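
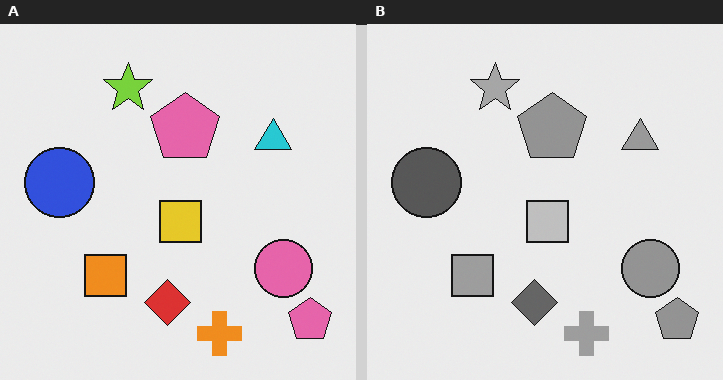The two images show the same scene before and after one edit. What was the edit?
This is the original image converted to grayscale.

All color is removed — every shape is now a shade of grey.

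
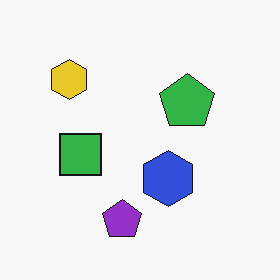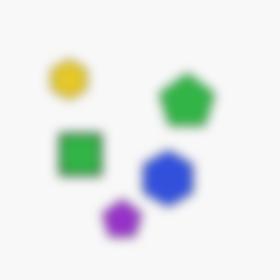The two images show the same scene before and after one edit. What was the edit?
This is the original image heavily blurred.

Shape edges and outlines are uniformly softened across the whole image.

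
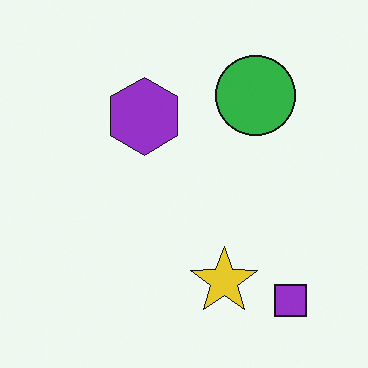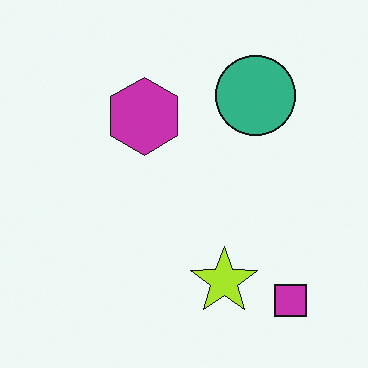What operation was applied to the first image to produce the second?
The image was hue-shifted slightly.

Every shape's color has rotated by the same amount around the hue wheel — a uniform hue shift.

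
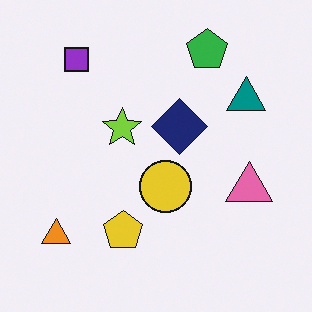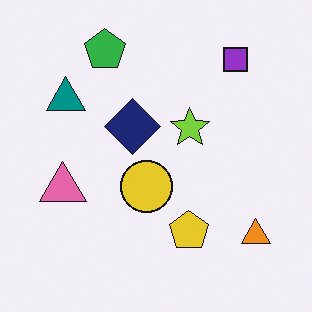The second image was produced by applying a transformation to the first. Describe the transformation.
This is the original image flipped horizontally (left ↔ right).

The orange triangle is in the bottom-left of the first image and the bottom-right of the second — shapes on opposite sides of the vertical midline have swapped in a mirror flip.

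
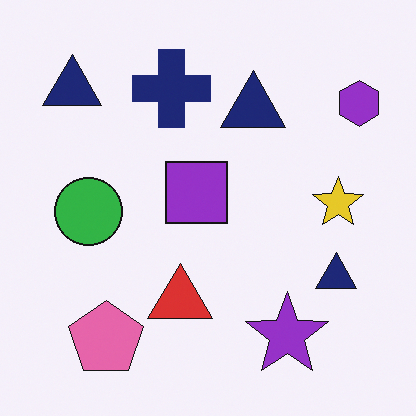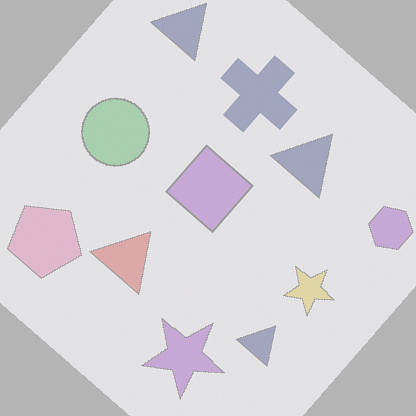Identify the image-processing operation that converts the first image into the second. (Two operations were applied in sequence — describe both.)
This is the original image given much lower contrast, then rotated clockwise by a large amount — several tens of degrees.

Tones are pushed toward mid-grey across the whole image — a global contrast change. Every shape is tilted by the same angle and the image corners show triangular fill wedges — a whole-image rotation by a non-right angle.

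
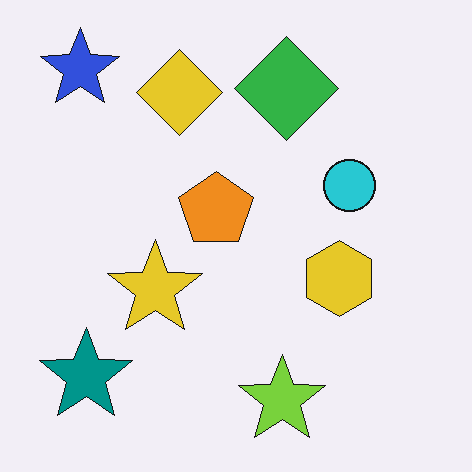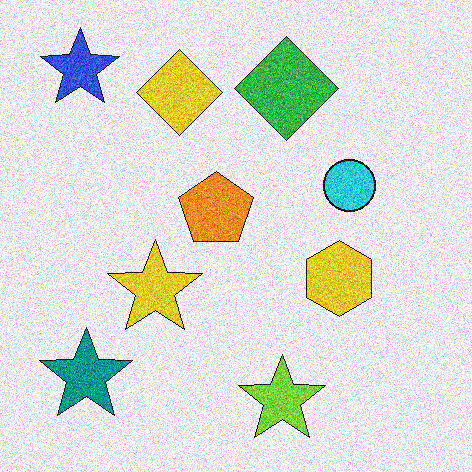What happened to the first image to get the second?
Degraded with strong gaussian noise.

Random speckle covers the whole image, including the flat background.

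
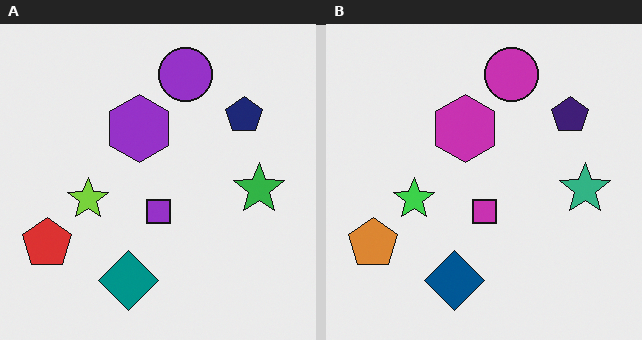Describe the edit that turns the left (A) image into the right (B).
The transformation is: hue-shifted by a small amount.

Every shape's color has rotated by the same amount around the hue wheel — a uniform hue shift.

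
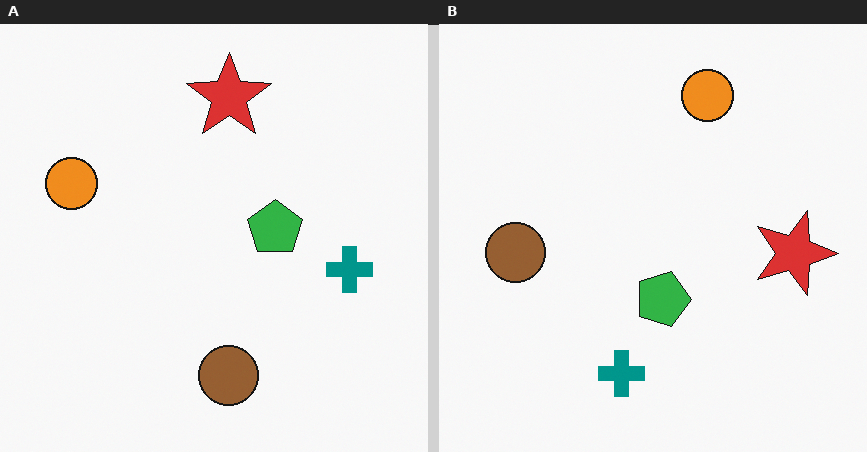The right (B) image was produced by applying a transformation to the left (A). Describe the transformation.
The transformation is: rotated 90° clockwise.

The orange circle sits in the left of the left (A) image and the top of the right (B) — consistent with a whole-image 90° clockwise rotation.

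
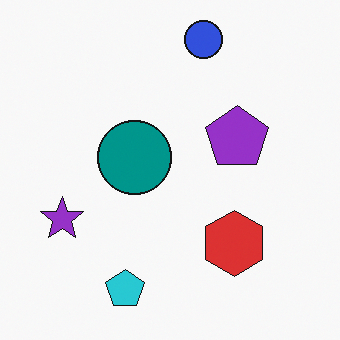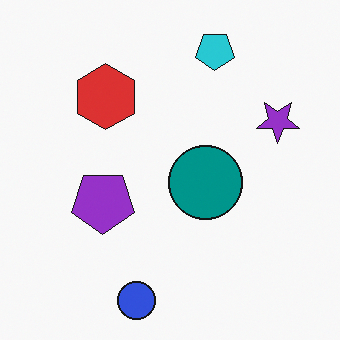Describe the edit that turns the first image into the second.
The transformation is: rotated 180°.

The blue circle sits in the top of the first image and the bottom of the second — consistent with a whole-image 180° rotation.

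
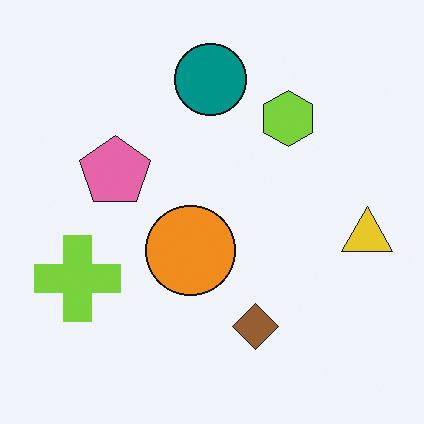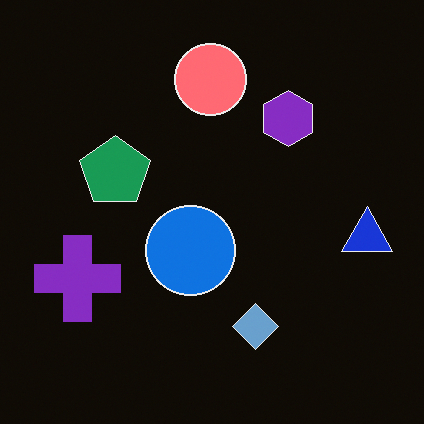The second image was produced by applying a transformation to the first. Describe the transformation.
Color-inverted (negative).

The light background has become dark and every shape's color is its complement — a photographic negative.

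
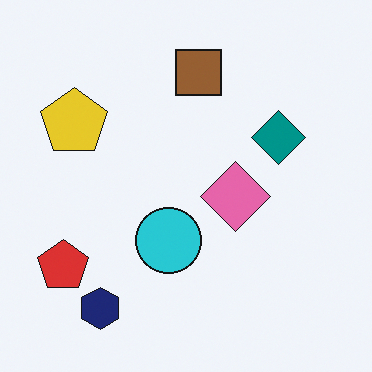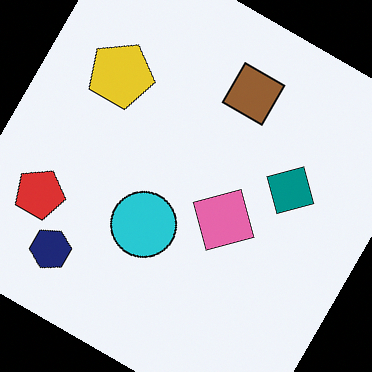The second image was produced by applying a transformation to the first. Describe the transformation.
It was rotated clockwise by a moderate amount.

Every shape is tilted by the same angle and the image corners show triangular fill wedges — a whole-image rotation by a non-right angle.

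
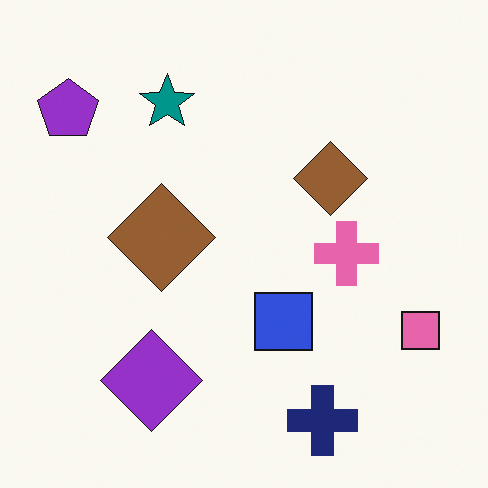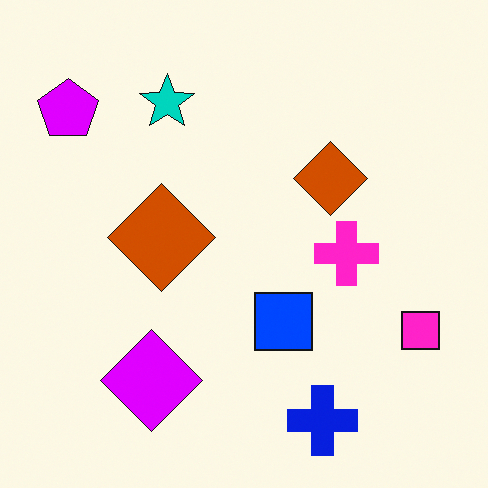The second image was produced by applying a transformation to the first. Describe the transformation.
The image was made much more vivid (saturation change).

All colors are more vivid — a global saturation change.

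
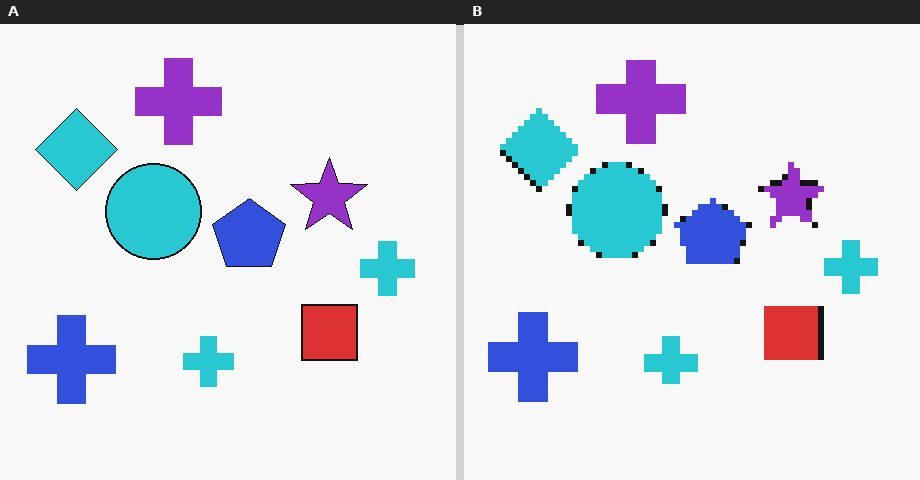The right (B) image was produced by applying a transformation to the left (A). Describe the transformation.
The transformation is: pixelated into visible square blocks.

Shapes are reduced to large square blocks; fine edges and outlines are lost — a downscale-then-upscale (mosaic) effect.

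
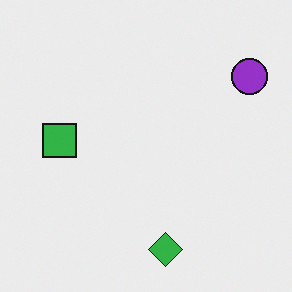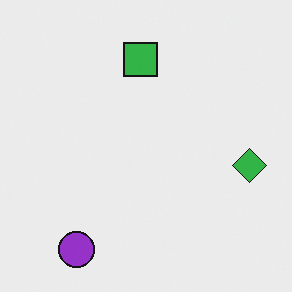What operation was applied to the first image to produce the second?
Transposed (reflected across the top-left ↔ bottom-right diagonal).

Shapes have swapped their row and column positions — what was in the top-right is now in the bottom-left — a diagonal reflection.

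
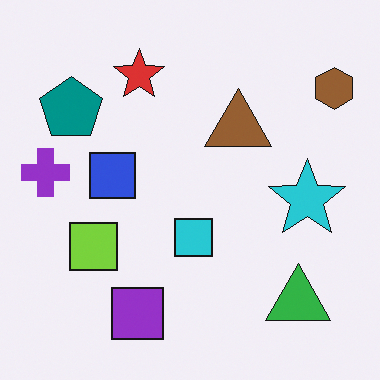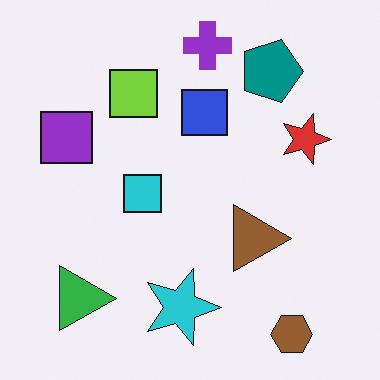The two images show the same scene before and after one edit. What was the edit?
The transformation is: rotated 90° clockwise.

The brown hexagon sits in the top-right of the first image and the bottom-right of the second — consistent with a whole-image 90° clockwise rotation.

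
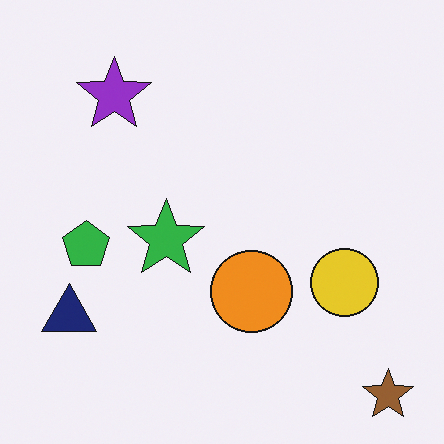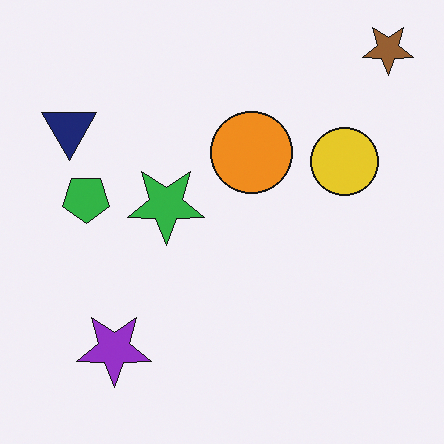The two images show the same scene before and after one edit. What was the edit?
This is the original image flipped vertically (top ↔ bottom).

The brown star is in the bottom-right of the first image and the top-right of the second — shapes on opposite sides of the horizontal midline have swapped in a mirror flip.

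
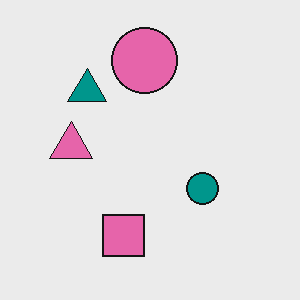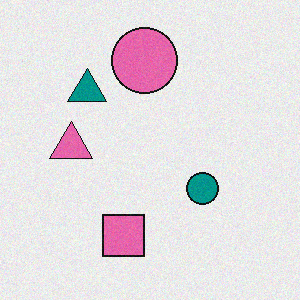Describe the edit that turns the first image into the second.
This is the original image degraded with light additive noise.

Random speckle covers the whole image, including the flat background.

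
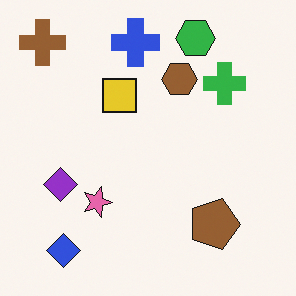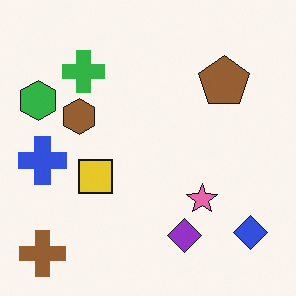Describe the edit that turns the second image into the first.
The image was rotated 90° clockwise.

The brown cross sits in the bottom-left of the second image and the top-left of the first — consistent with a whole-image 90° clockwise rotation.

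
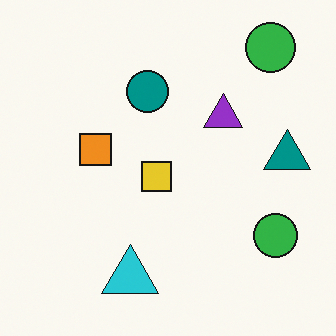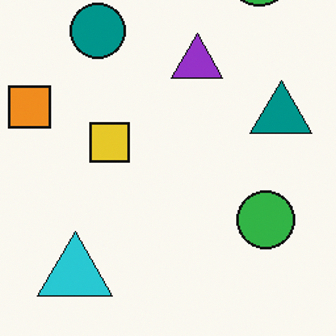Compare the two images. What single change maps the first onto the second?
It was cropped slightly and scaled back up.

The visible shapes are larger and the field of view is narrower; shapes near the original edges may be partly or wholly outside the frame — a crop-and-rescale.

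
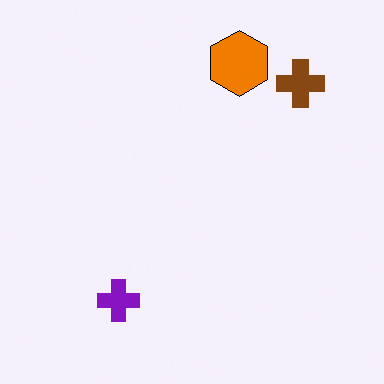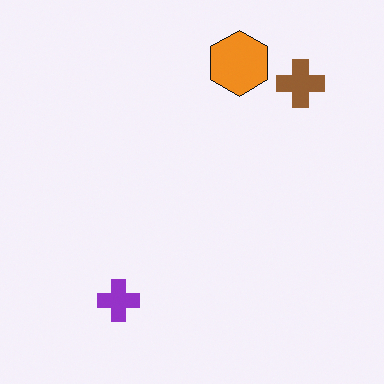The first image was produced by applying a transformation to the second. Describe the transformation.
This is the original image given slightly increased contrast.

Tones are pushed away from mid-grey across the whole image — a global contrast change.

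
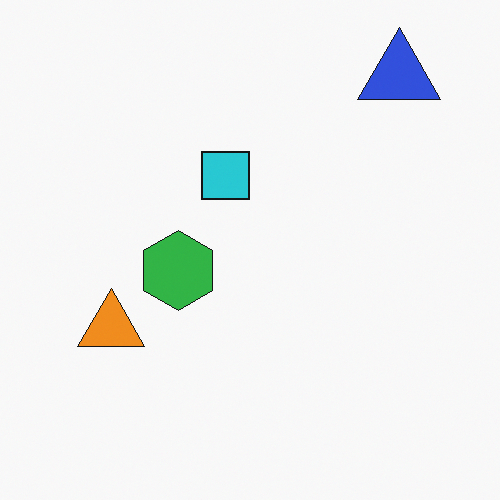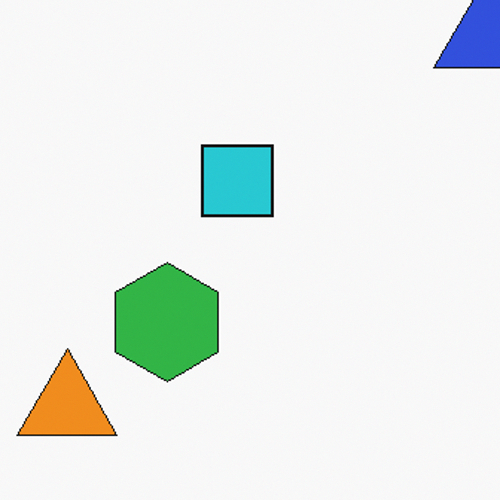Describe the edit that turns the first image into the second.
The transformation is: cropped to a modestly smaller region and rescaled.

The visible shapes are larger and the field of view is narrower; shapes near the original edges may be partly or wholly outside the frame — a crop-and-rescale.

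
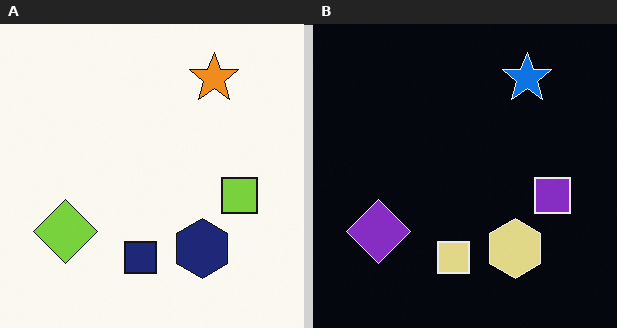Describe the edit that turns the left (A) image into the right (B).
It was color-inverted (negative).

The light background has become dark and every shape's color is its complement — a photographic negative.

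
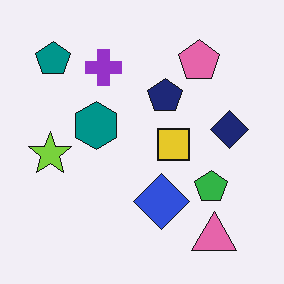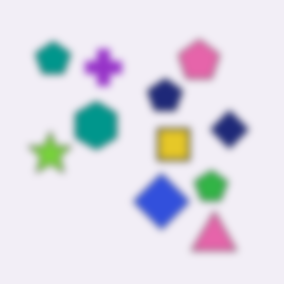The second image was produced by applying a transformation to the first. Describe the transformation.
This is the original image noticeably gaussian-blurred.

Shape edges and outlines are uniformly softened across the whole image.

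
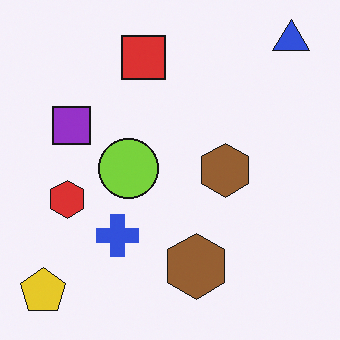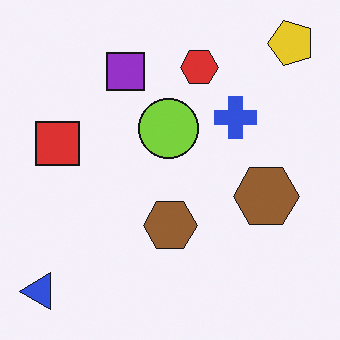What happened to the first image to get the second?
Transposed (reflected across the top-left ↔ bottom-right diagonal).

Shapes have swapped their row and column positions — what was in the top-right is now in the bottom-left — a diagonal reflection.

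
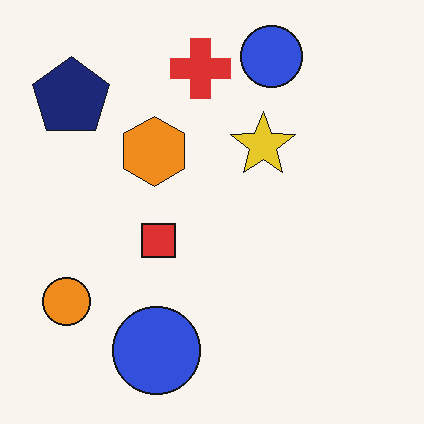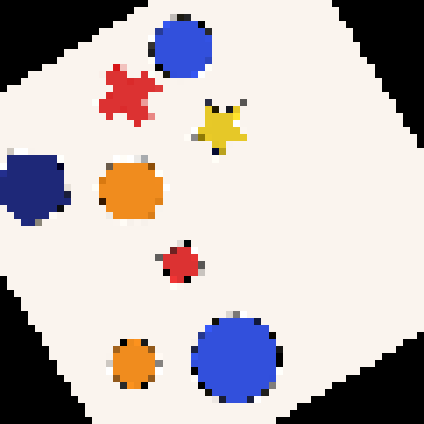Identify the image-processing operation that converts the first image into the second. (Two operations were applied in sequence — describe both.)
This is the original image rotated counter-clockwise by a large amount — several tens of degrees, then pixelated into visible square blocks.

Every shape is tilted by the same angle and the image corners show triangular fill wedges — a whole-image rotation by a non-right angle. Shapes are reduced to large square blocks; fine edges and outlines are lost — a downscale-then-upscale (mosaic) effect.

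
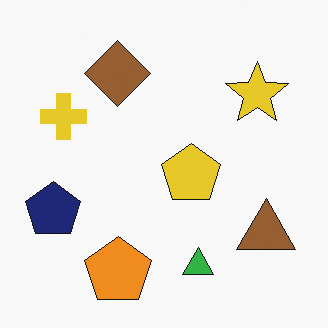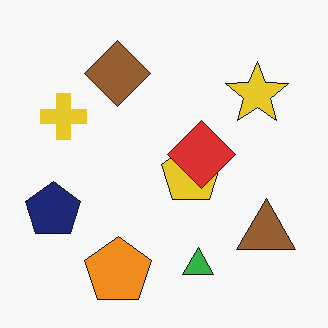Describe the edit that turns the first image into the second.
The image was overlaid with an additional red diamond.

A red diamond appears in the second image that is absent from the first.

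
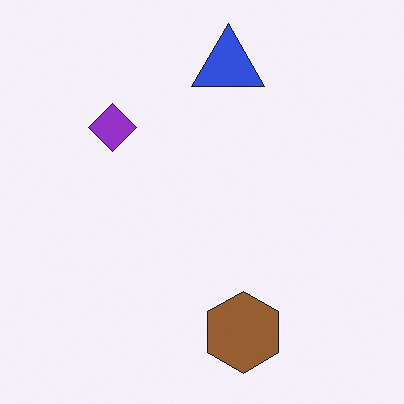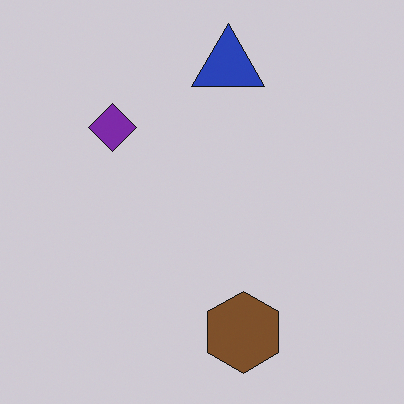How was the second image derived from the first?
The transformation is: slightly darkened.

Every pixel — background and shapes alike — is uniformly darkened.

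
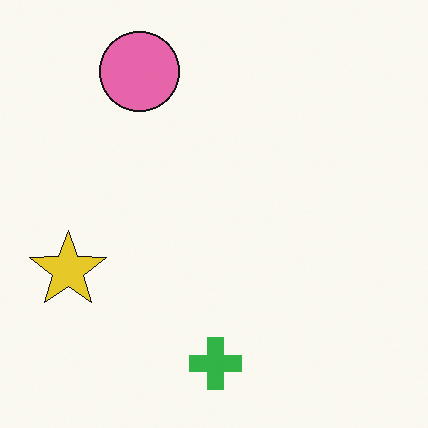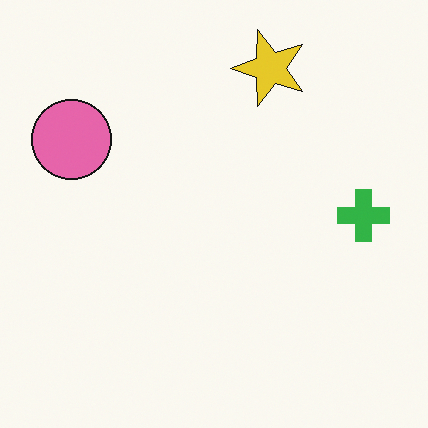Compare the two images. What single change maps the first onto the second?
The image was transposed (reflected across the top-left ↔ bottom-right diagonal).

Shapes have swapped their row and column positions — what was in the top-right is now in the bottom-left — a diagonal reflection.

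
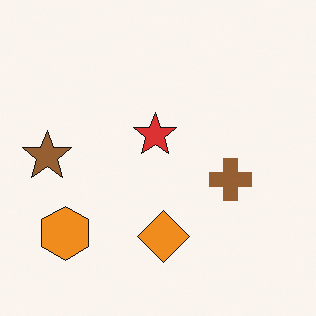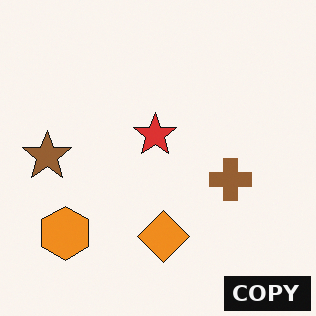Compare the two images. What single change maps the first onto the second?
The transformation is: watermarked with the text "COPY" in the lower-right corner.

A dark label reading "COPY" appears in the lower-right corner.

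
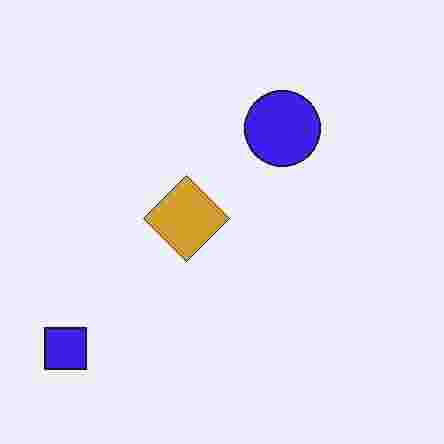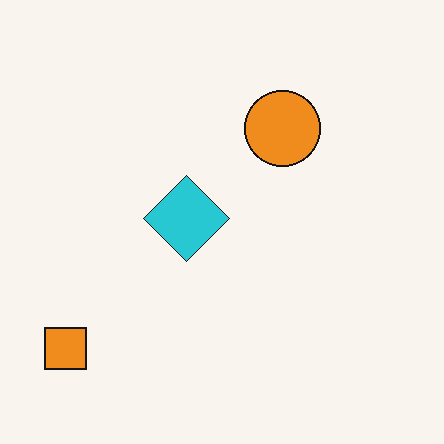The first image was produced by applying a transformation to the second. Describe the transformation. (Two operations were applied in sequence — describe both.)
Hue-shifted by a large amount, then heavily JPEG-compressed with obvious blocking artifacts.

Every shape's color has rotated by the same amount around the hue wheel — a uniform hue shift. Blocky 8×8 compression artifacts appear around shape edges and the flat background shows ringing — characteristic JPEG degradation.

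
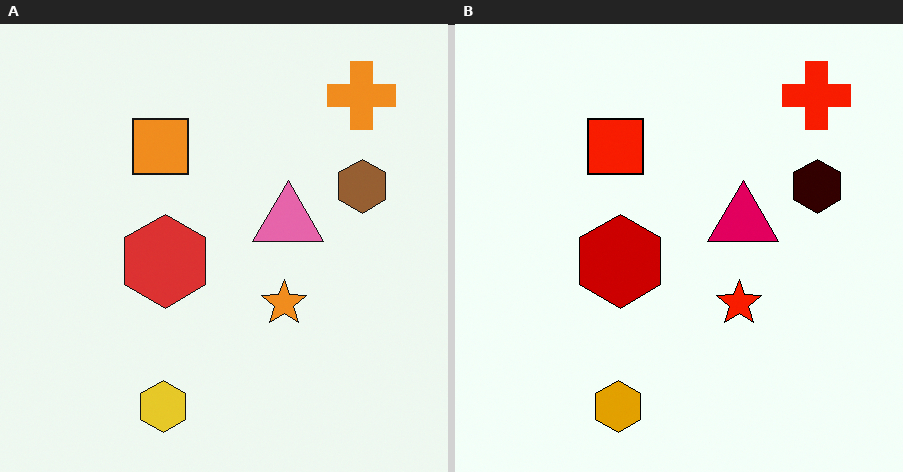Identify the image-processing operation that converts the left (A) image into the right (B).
This is the original image given much higher contrast.

Tones are pushed away from mid-grey across the whole image — a global contrast change.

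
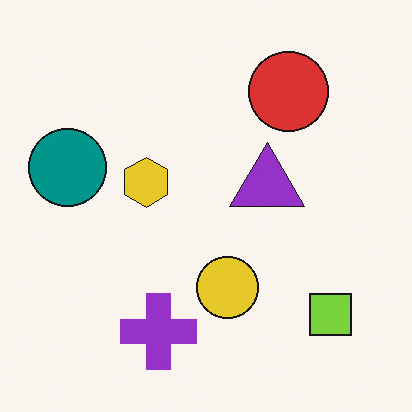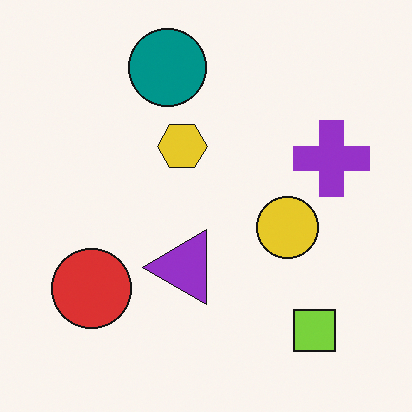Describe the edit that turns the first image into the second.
Transposed (reflected across the top-left ↔ bottom-right diagonal).

Shapes have swapped their row and column positions — what was in the top-right is now in the bottom-left — a diagonal reflection.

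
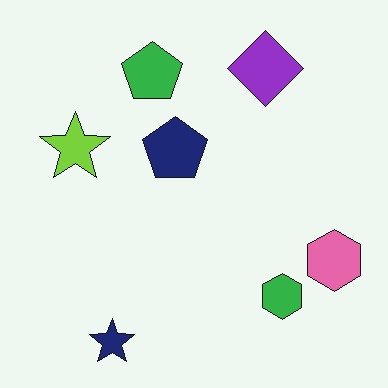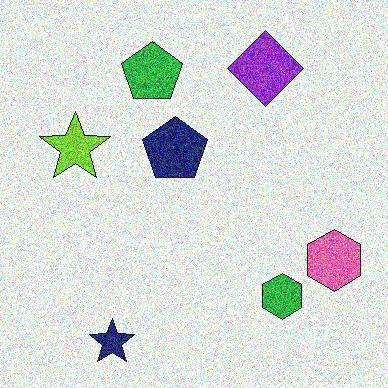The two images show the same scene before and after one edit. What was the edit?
The second image is the first degraded with strong gaussian noise.

Random speckle covers the whole image, including the flat background.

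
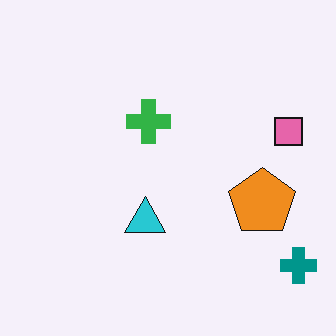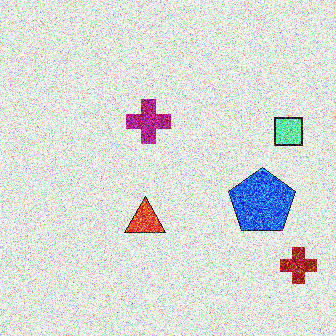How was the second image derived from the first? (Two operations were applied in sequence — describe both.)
Degraded with a thick layer of grain, then hue-shifted by a large amount.

Random speckle covers the whole image, including the flat background. Every shape's color has rotated by the same amount around the hue wheel — a uniform hue shift.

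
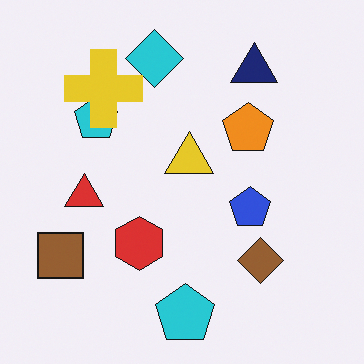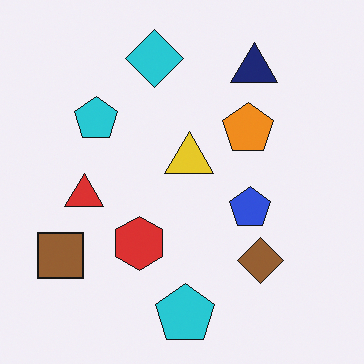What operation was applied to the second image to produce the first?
The transformation is: overlaid with an additional yellow cross.

A yellow cross appears in the first image that is absent from the second.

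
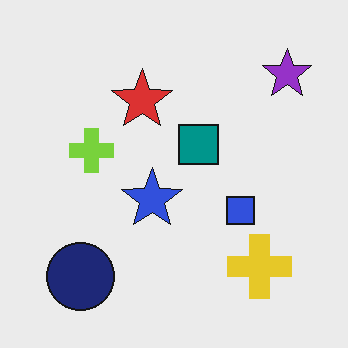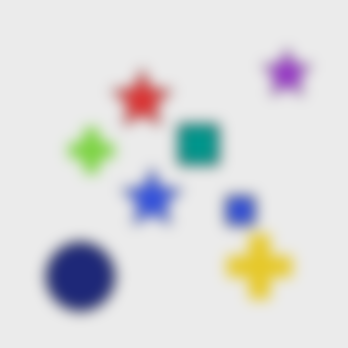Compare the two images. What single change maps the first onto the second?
The image was heavily blurred.

Shape edges and outlines are uniformly softened across the whole image.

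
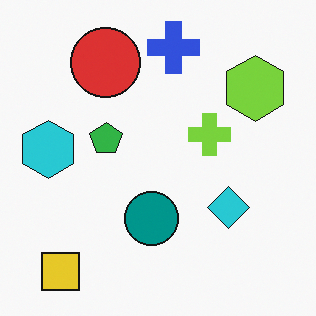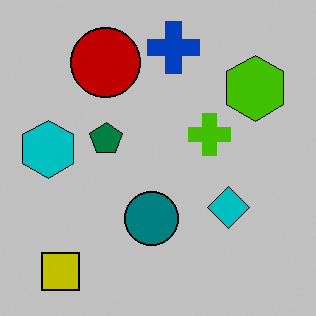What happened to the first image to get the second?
This is the original image heavily posterized to just a handful of flat colors.

Each flat color has snapped to a coarser quantized level — most visibly, the near-white background has dropped to a flat grey.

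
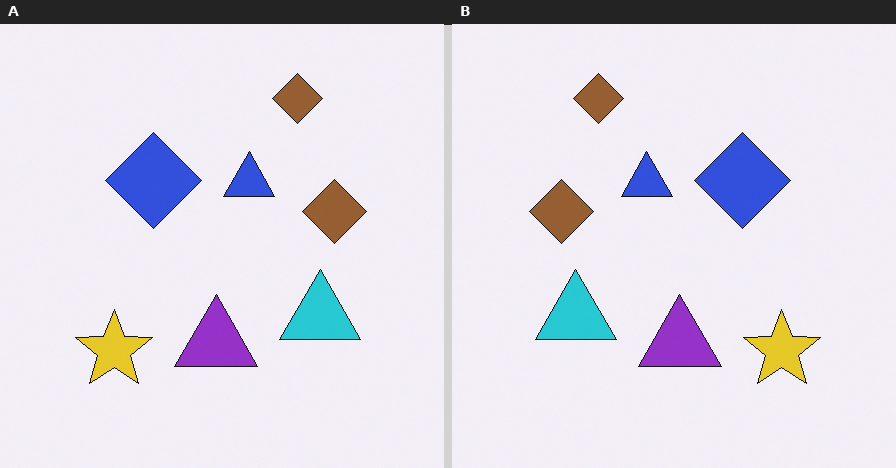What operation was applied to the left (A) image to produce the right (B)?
It was flipped horizontally (left ↔ right).

The yellow star is in the bottom-left of the left (A) image and the bottom-right of the right (B) — shapes on opposite sides of the vertical midline have swapped in a mirror flip.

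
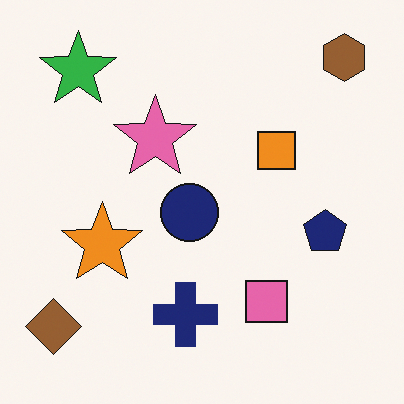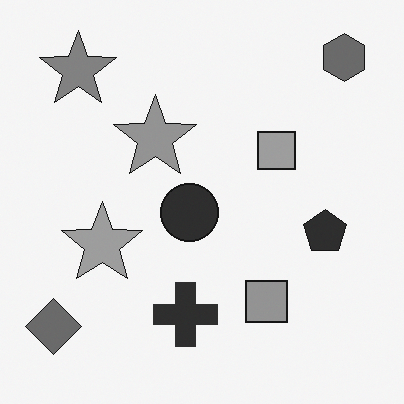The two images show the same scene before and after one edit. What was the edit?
It was converted to grayscale.

All color is removed — every shape is now a shade of grey.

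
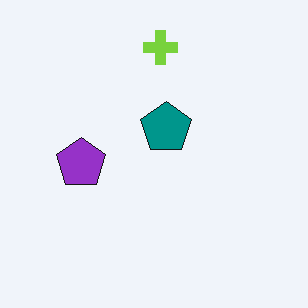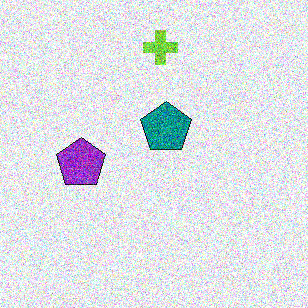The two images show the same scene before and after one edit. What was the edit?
The second image is the first degraded with strong gaussian noise.

Random speckle covers the whole image, including the flat background.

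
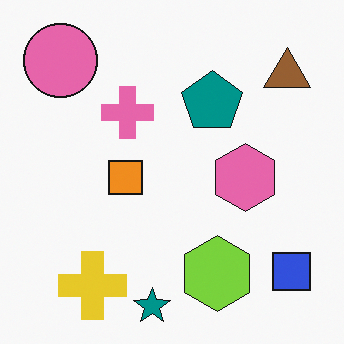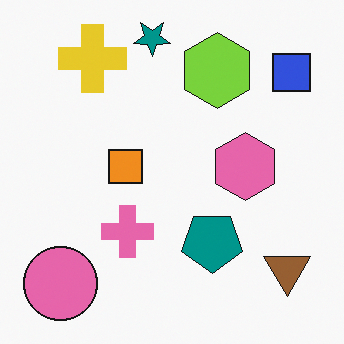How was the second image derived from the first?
The image was flipped vertically (top ↔ bottom).

The teal star is in the bottom of the first image and the top of the second — shapes on opposite sides of the horizontal midline have swapped in a mirror flip.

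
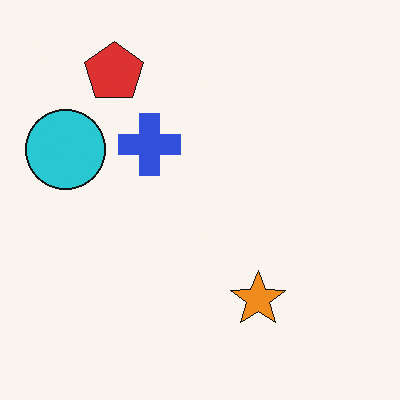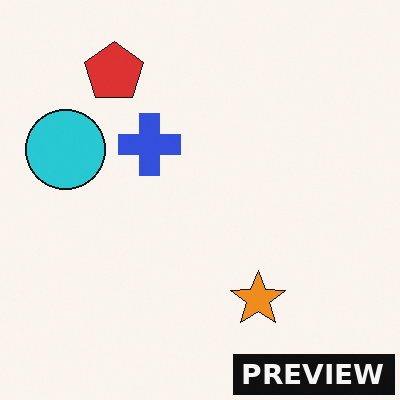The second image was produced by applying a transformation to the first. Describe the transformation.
The transformation is: watermarked with the text "PREVIEW" in the lower-right corner.

A dark label reading "PREVIEW" appears in the lower-right corner.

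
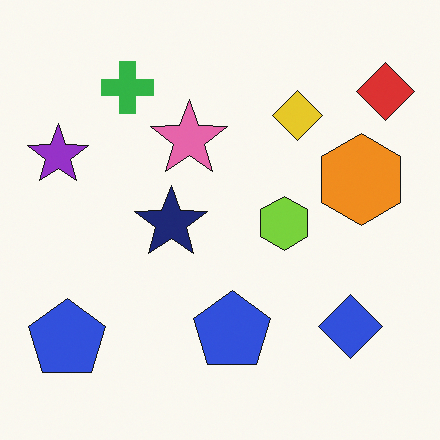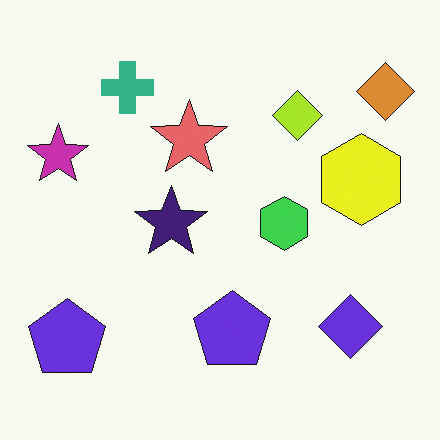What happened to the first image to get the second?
Hue-shifted slightly.

Every shape's color has rotated by the same amount around the hue wheel — a uniform hue shift.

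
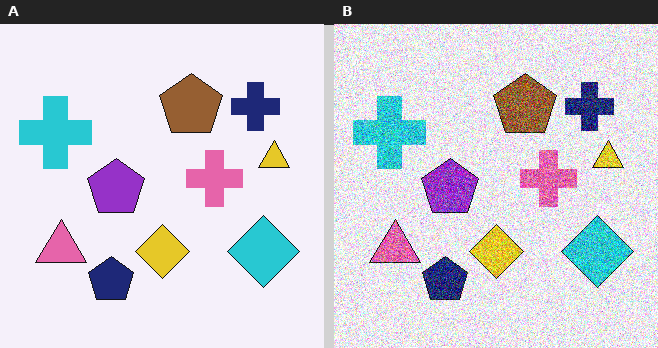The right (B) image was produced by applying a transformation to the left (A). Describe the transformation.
The right (B) image is the left (A) degraded with a thick layer of grain.

Random speckle covers the whole image, including the flat background.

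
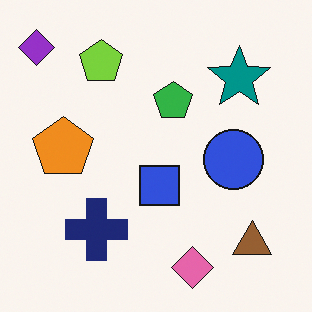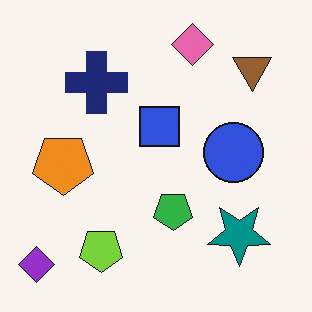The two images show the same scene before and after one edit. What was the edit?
The transformation is: flipped vertically (top ↔ bottom).

The pink diamond is in the bottom of the first image and the top of the second — shapes on opposite sides of the horizontal midline have swapped in a mirror flip.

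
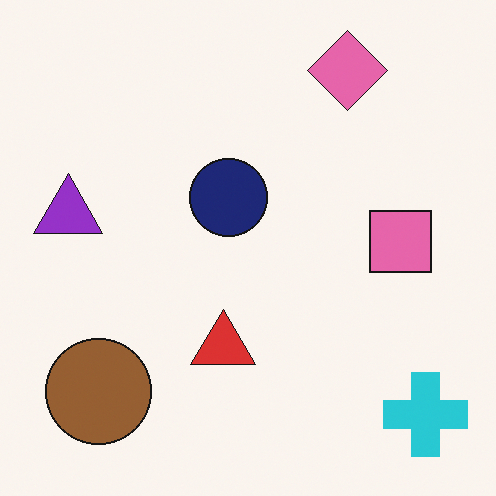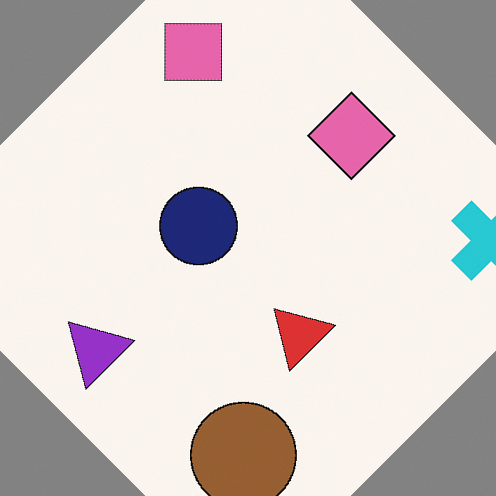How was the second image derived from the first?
Rotated counter-clockwise by a large amount — several tens of degrees.

Every shape is tilted by the same angle and the image corners show triangular fill wedges — a whole-image rotation by a non-right angle.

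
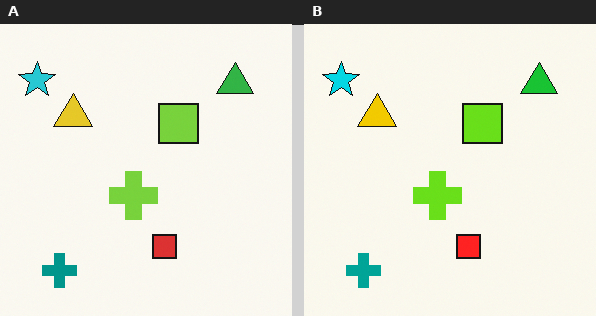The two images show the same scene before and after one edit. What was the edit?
The image was slightly oversaturated.

All colors are more vivid — a global saturation change.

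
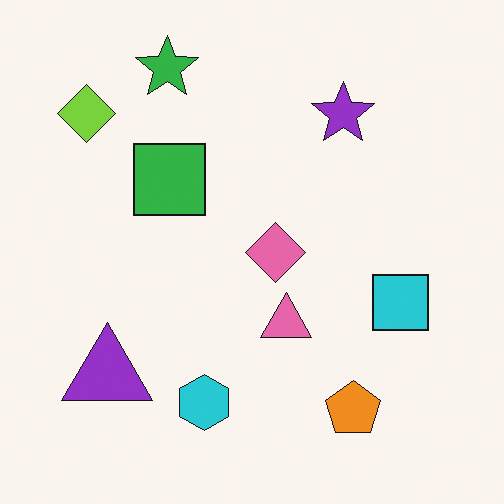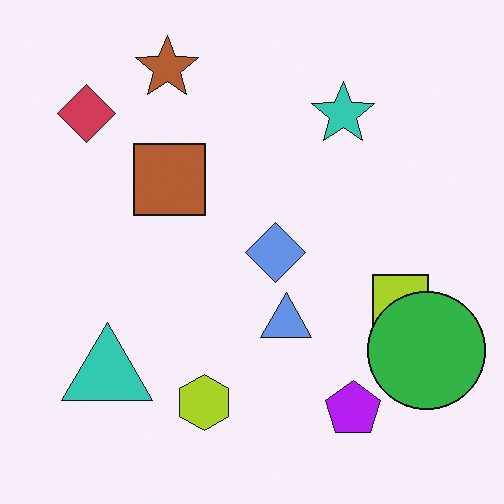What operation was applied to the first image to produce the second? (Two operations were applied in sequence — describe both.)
The second image is the first hue-shifted by a large amount, then overlaid with an additional green circle.

Every shape's color has rotated by the same amount around the hue wheel — a uniform hue shift. A green circle appears in the second image that is absent from the first.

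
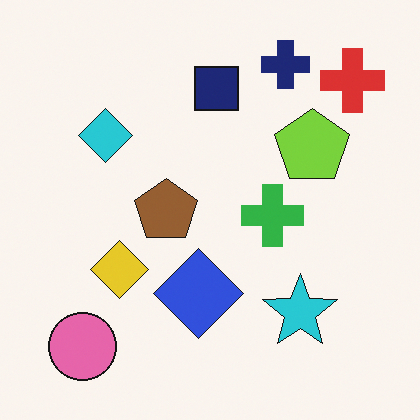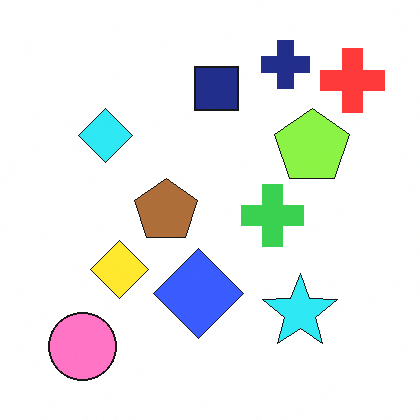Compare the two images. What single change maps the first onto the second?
The image was brightened a little.

Every pixel — background and shapes alike — is uniformly brightened.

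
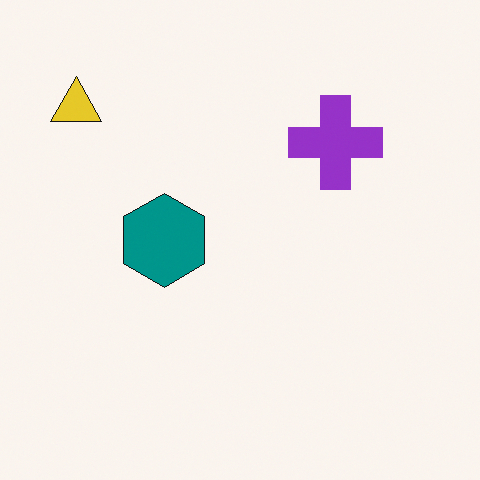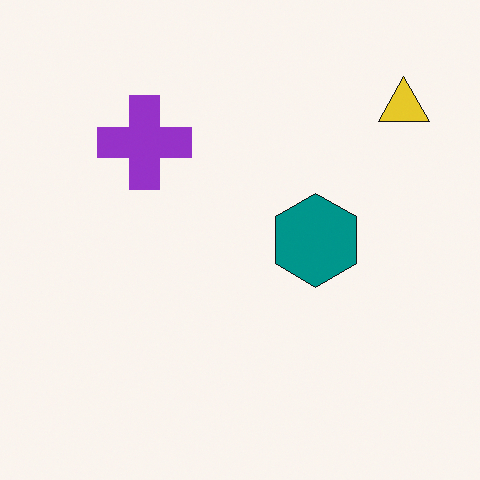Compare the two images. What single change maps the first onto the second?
The second image is the first flipped horizontally (left ↔ right).

The yellow triangle is in the top-left of the first image and the top-right of the second — shapes on opposite sides of the vertical midline have swapped in a mirror flip.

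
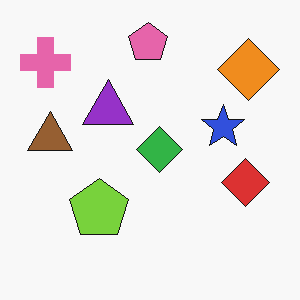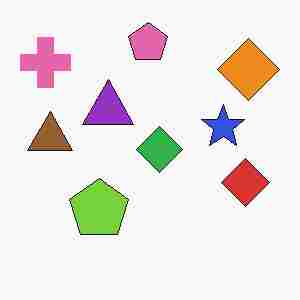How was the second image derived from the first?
Degraded with heavy JPEG compression.

Blocky 8×8 compression artifacts appear around shape edges and the flat background shows ringing — characteristic JPEG degradation.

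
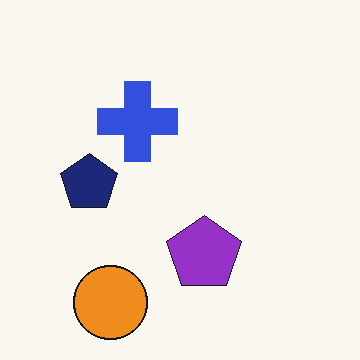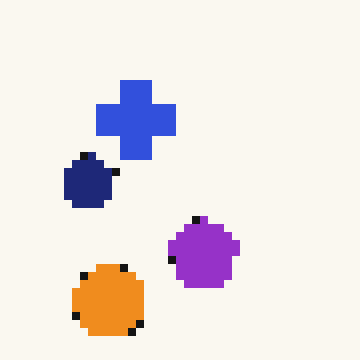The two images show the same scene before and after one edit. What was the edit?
It was pixelated into visible square blocks.

Shapes are reduced to large square blocks; fine edges and outlines are lost — a downscale-then-upscale (mosaic) effect.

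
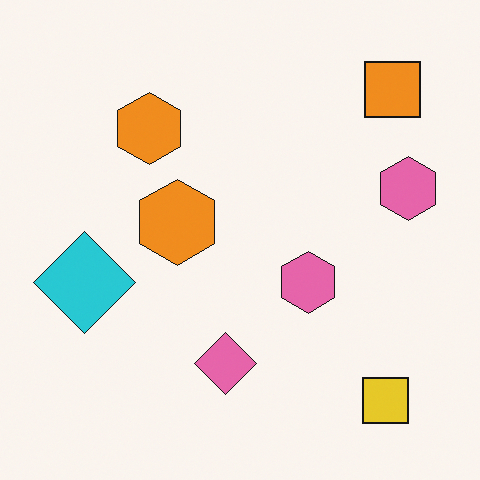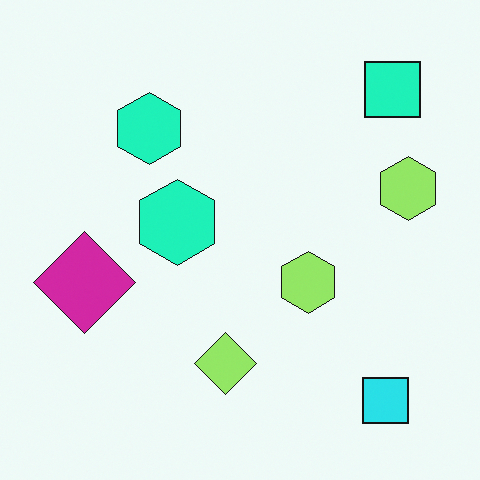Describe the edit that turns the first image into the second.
The transformation is: hue-shifted by a moderate amount.

Every shape's color has rotated by the same amount around the hue wheel — a uniform hue shift.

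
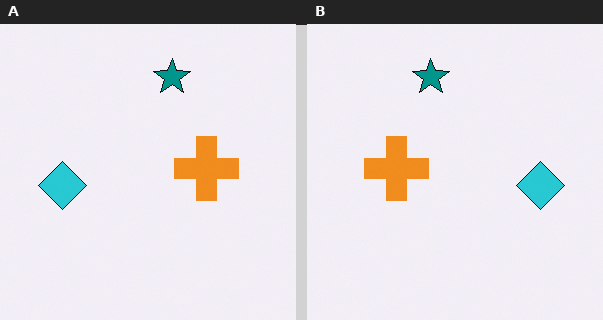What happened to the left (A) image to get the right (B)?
The transformation is: flipped horizontally (left ↔ right).

The cyan diamond is in the left of the left (A) image and the right of the right (B) — shapes on opposite sides of the vertical midline have swapped in a mirror flip.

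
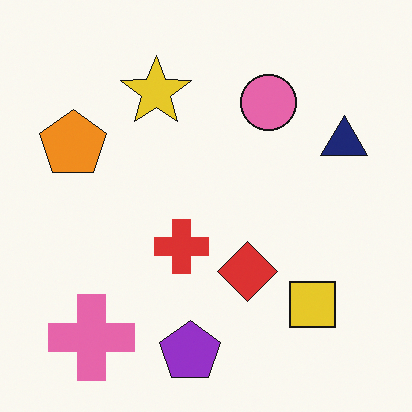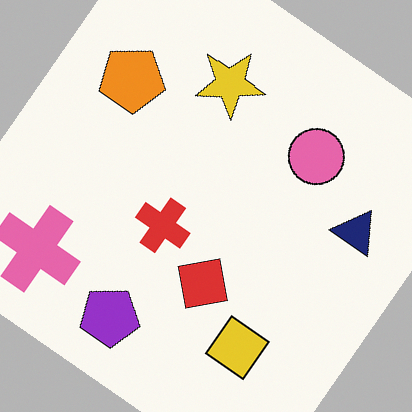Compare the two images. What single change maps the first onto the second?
The second image is the first rotated clockwise by a large amount — several tens of degrees.

Every shape is tilted by the same angle and the image corners show triangular fill wedges — a whole-image rotation by a non-right angle.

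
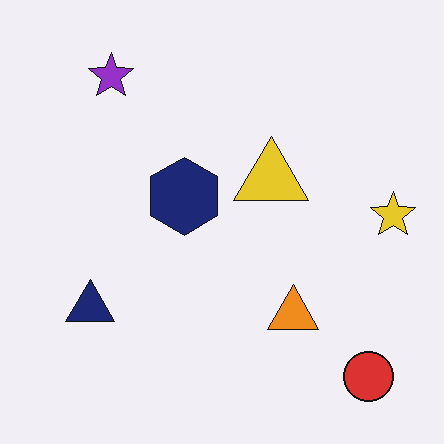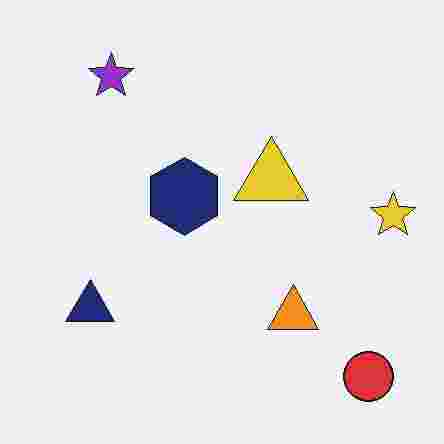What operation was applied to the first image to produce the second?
Degraded with heavy JPEG compression.

Blocky 8×8 compression artifacts appear around shape edges and the flat background shows ringing — characteristic JPEG degradation.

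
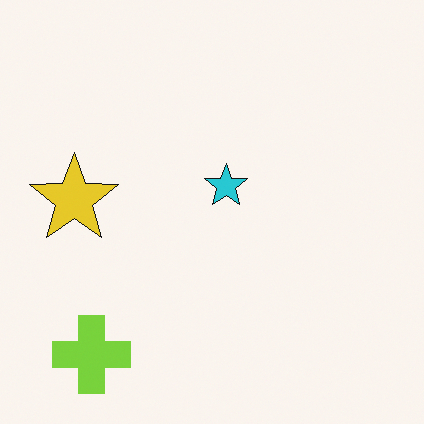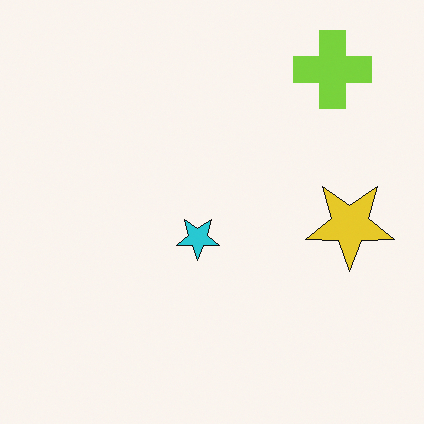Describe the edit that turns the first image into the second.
Rotated 180°.

The lime cross sits in the bottom-left of the first image and the top-right of the second — consistent with a whole-image 180° rotation.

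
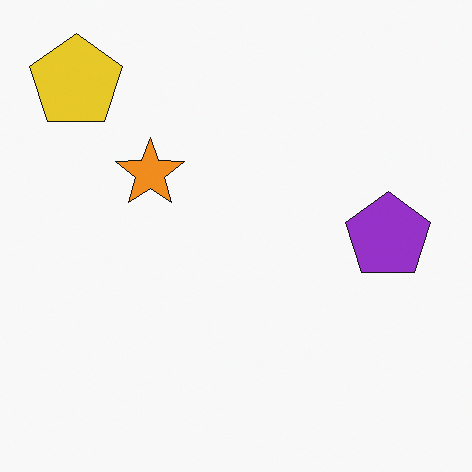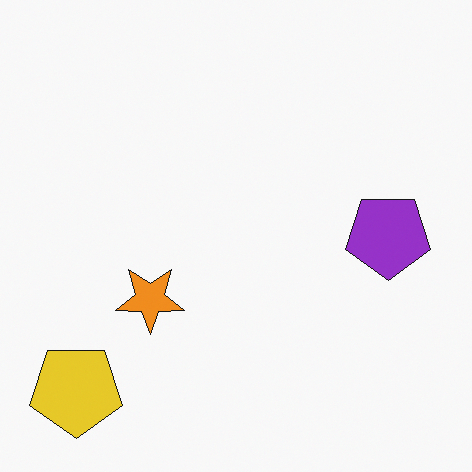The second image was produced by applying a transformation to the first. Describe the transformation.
It was flipped vertically (top ↔ bottom).

The yellow pentagon is in the top-left of the first image and the bottom-left of the second — shapes on opposite sides of the horizontal midline have swapped in a mirror flip.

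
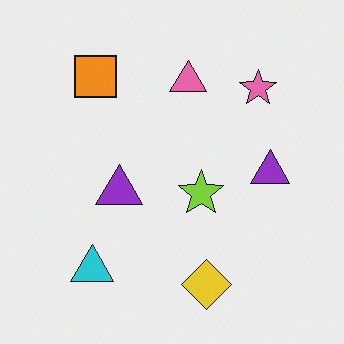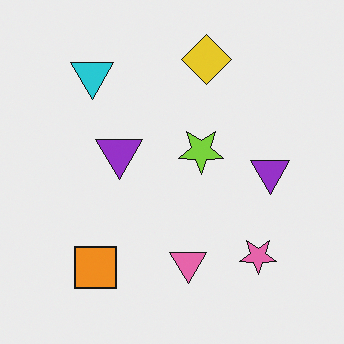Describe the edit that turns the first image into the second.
The image was flipped vertically (top ↔ bottom).

The yellow diamond is in the bottom of the first image and the top of the second — shapes on opposite sides of the horizontal midline have swapped in a mirror flip.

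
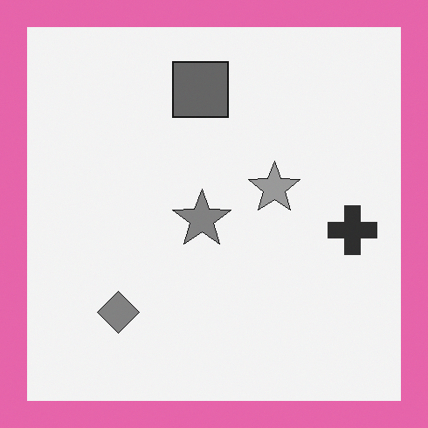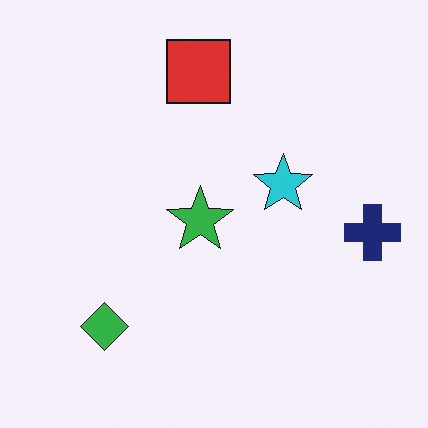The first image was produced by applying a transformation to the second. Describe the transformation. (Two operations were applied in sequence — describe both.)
The transformation is: converted to grayscale, then framed with a pink border.

All color is removed — every shape is now a shade of grey. A solid pink frame runs around the edge of the first image, with the content slightly shrunk inside it.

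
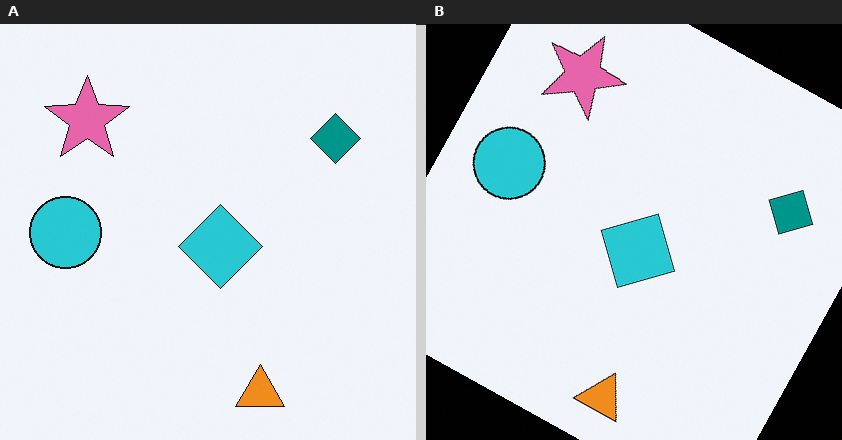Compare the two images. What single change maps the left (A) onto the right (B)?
The transformation is: rotated clockwise by a moderate amount.

Every shape is tilted by the same angle and the image corners show triangular fill wedges — a whole-image rotation by a non-right angle.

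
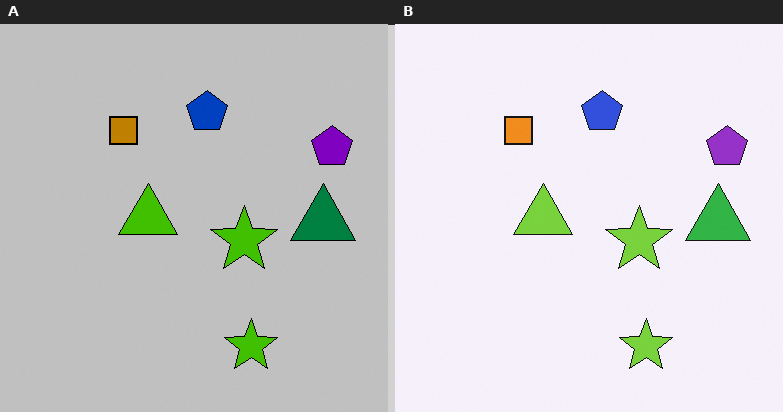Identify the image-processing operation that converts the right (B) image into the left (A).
It was heavily posterized to just a handful of flat colors.

Each flat color has snapped to a coarser quantized level — most visibly, the near-white background has dropped to a flat grey.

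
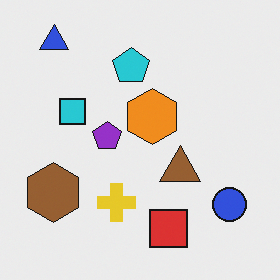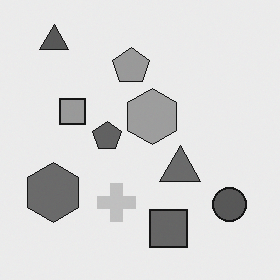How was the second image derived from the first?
It was converted to grayscale.

All color is removed — every shape is now a shade of grey.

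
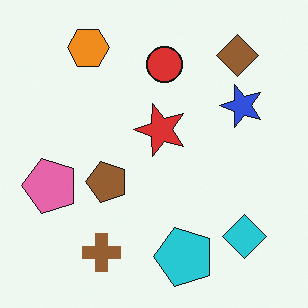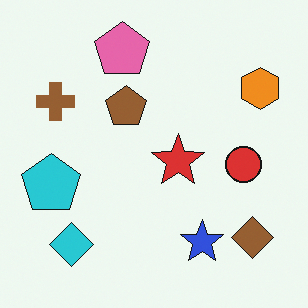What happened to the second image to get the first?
The transformation is: rotated 90° counter-clockwise.

The brown diamond sits in the bottom-right of the second image and the top-right of the first — consistent with a whole-image 90° counter-clockwise rotation.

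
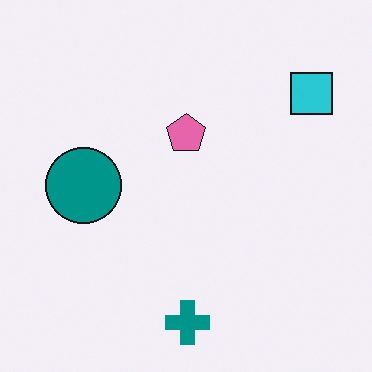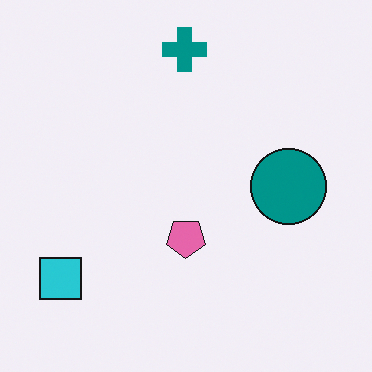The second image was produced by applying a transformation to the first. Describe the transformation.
The transformation is: rotated 180°.

The cyan square sits in the top-right of the first image and the bottom-left of the second — consistent with a whole-image 180° rotation.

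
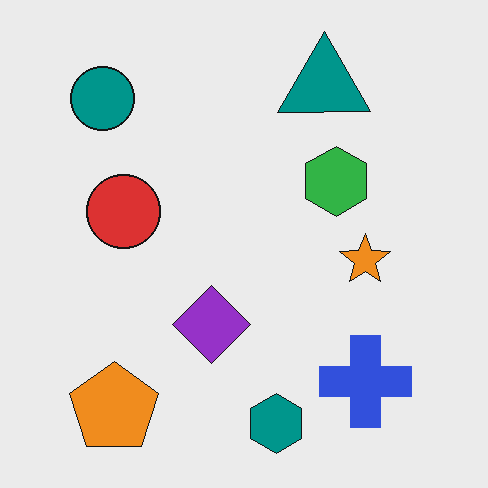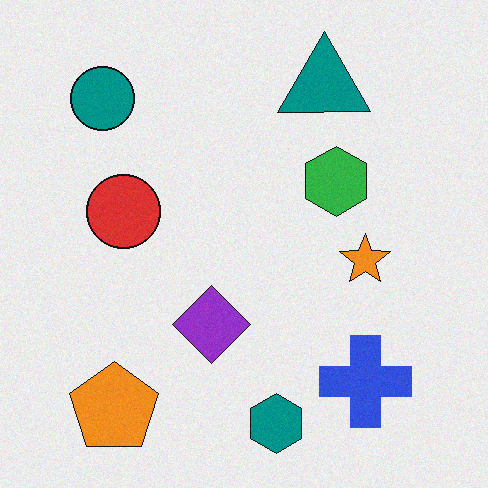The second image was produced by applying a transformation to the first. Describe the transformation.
It was degraded with subtle gaussian noise.

Random speckle covers the whole image, including the flat background.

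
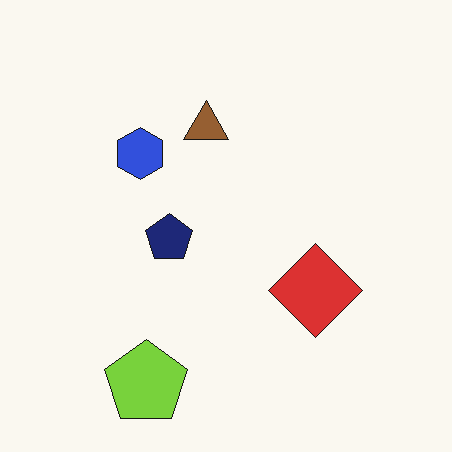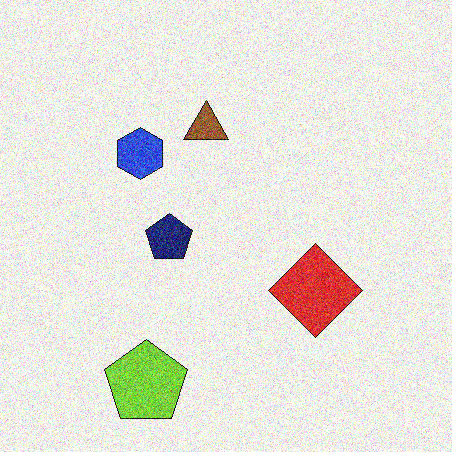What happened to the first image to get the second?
This is the original image degraded with a thick layer of grain.

Random speckle covers the whole image, including the flat background.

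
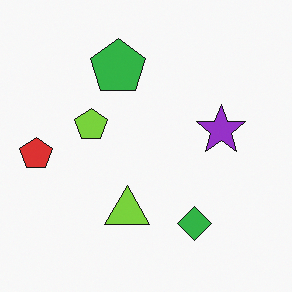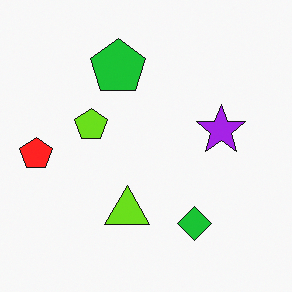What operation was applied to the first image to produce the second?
The second image is the first slightly oversaturated.

All colors are more vivid — a global saturation change.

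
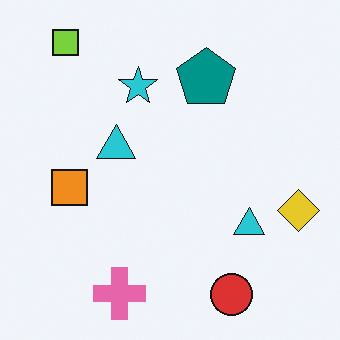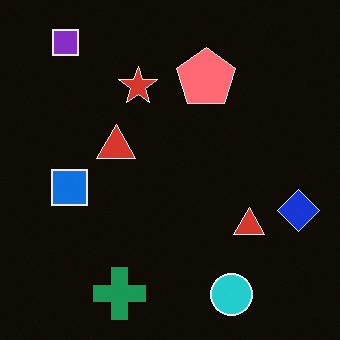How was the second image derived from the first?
The second image is the first color-inverted (negative).

The light background has become dark and every shape's color is its complement — a photographic negative.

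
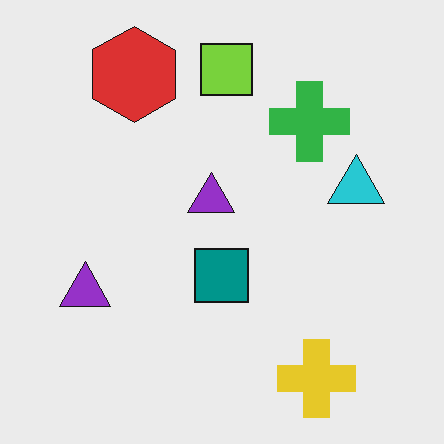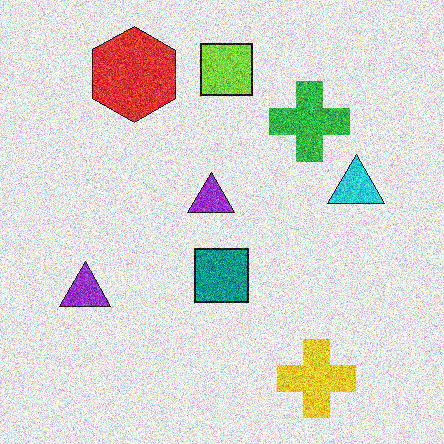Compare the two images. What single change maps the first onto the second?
This is the original image degraded with strong gaussian noise.

Random speckle covers the whole image, including the flat background.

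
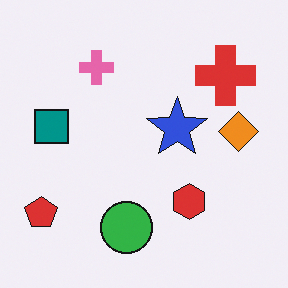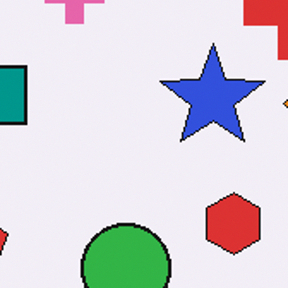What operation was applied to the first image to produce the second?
This is the original image cropped to a noticeably smaller region and rescaled.

The visible shapes are larger and the field of view is narrower; shapes near the original edges may be partly or wholly outside the frame — a crop-and-rescale.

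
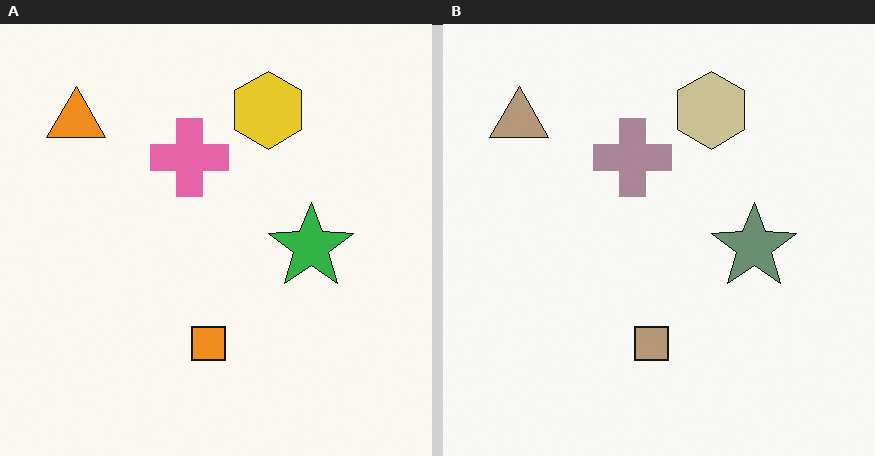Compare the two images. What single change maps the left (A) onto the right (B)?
This is the original image made much more muted (saturation change).

All colors are more muted and greyish — a global saturation change.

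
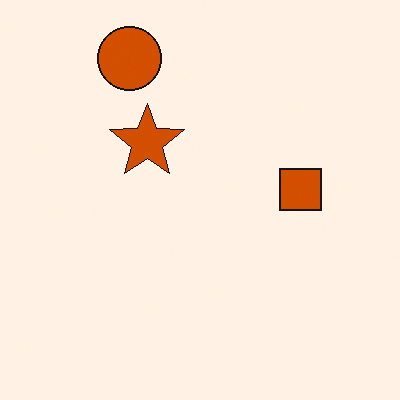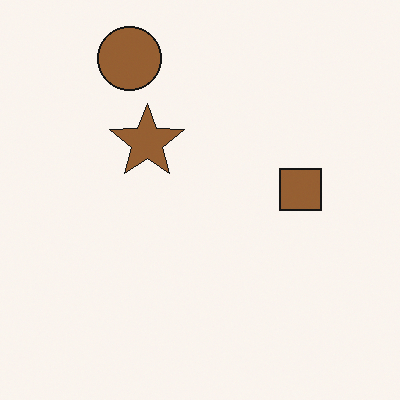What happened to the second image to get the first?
The first image is the second heavily oversaturated.

All colors are more vivid — a global saturation change.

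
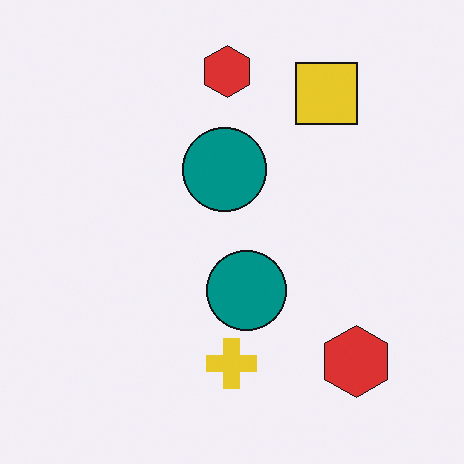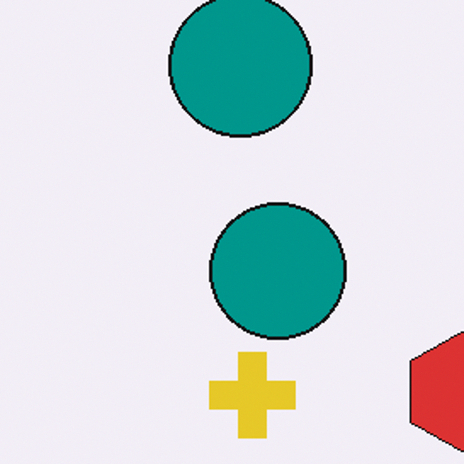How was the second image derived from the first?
The image was cropped tightly and scaled back up.

The visible shapes are larger and the field of view is narrower; shapes near the original edges may be partly or wholly outside the frame — a crop-and-rescale.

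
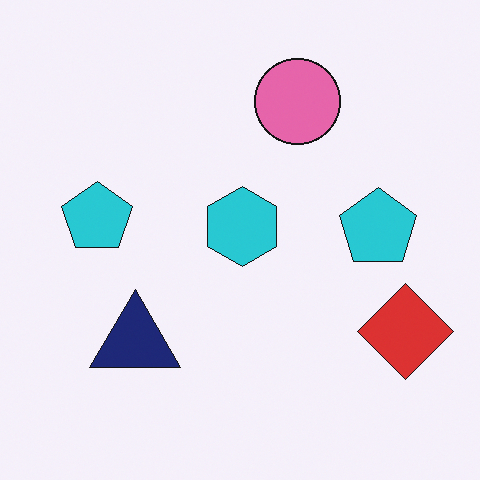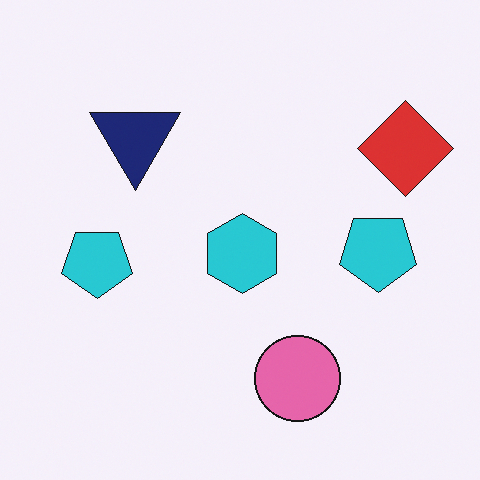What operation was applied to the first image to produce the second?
Flipped vertically (top ↔ bottom).

The pink circle is in the top of the first image and the bottom of the second — shapes on opposite sides of the horizontal midline have swapped in a mirror flip.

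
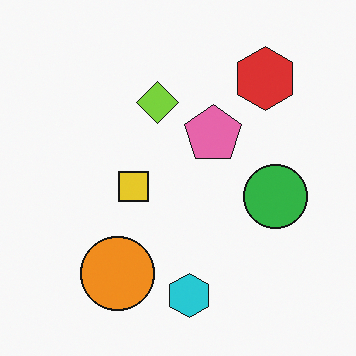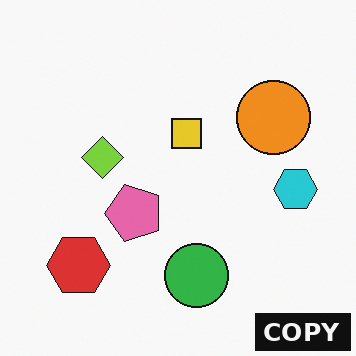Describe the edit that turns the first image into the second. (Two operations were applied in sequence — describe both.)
It was transposed (reflected across the top-left ↔ bottom-right diagonal), then watermarked with the text "COPY" in the lower-right corner.

Shapes have swapped their row and column positions — what was in the top-right is now in the bottom-left — a diagonal reflection. A dark label reading "COPY" appears in the lower-right corner.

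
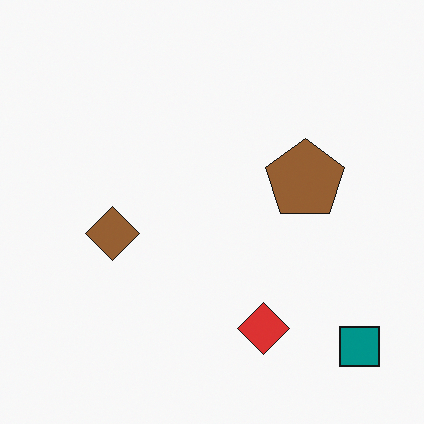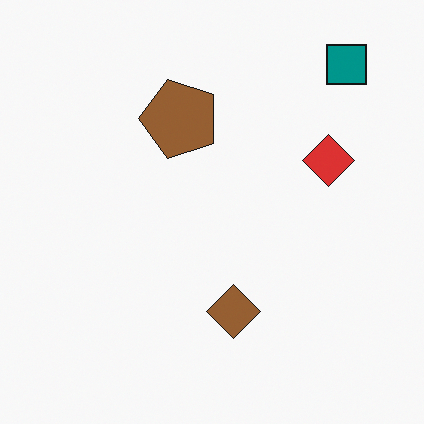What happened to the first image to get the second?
The transformation is: rotated 90° counter-clockwise.

The teal square sits in the bottom-right of the first image and the top-right of the second — consistent with a whole-image 90° counter-clockwise rotation.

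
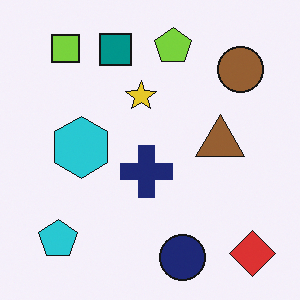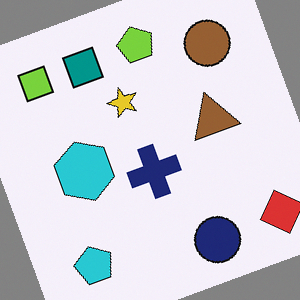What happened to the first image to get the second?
The image was rotated counter-clockwise by a clearly visible amount.

Every shape is tilted by the same angle and the image corners show triangular fill wedges — a whole-image rotation by a non-right angle.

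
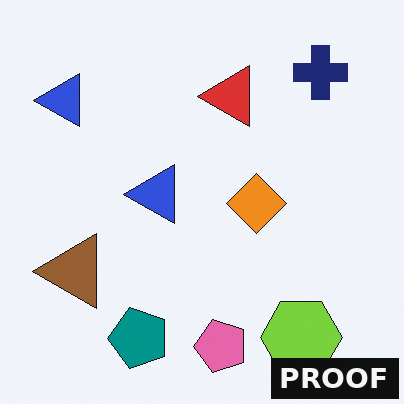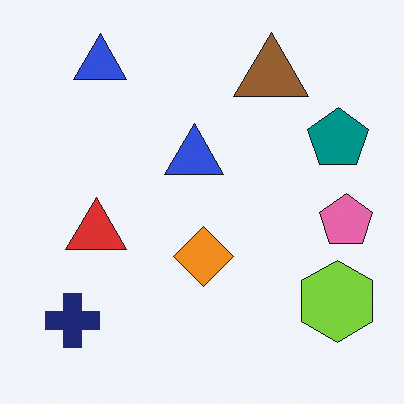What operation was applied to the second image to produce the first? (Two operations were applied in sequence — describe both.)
The first image is the second transposed (reflected across the top-left ↔ bottom-right diagonal), then watermarked with the text "PROOF" in the lower-right corner.

Shapes have swapped their row and column positions — what was in the top-right is now in the bottom-left — a diagonal reflection. A dark label reading "PROOF" appears in the lower-right corner.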